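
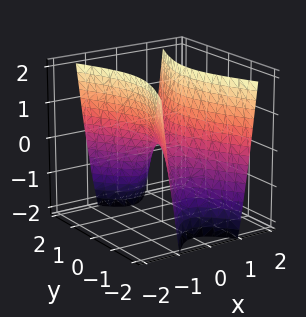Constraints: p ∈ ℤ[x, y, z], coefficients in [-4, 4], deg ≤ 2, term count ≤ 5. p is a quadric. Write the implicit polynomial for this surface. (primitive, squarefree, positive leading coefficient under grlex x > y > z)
3*x^2 - y^2 - z

(a) deg p = 2. A hyperbolic paraboloid; a quadric.
(b) Symmetries: it's symmetric under y → −y, forcing even powers of y; it's symmetric under x → −x, forcing even powers of x.
(c) Observable constraints: it crosses the z-axis at the gridline z = 0; it meets the y-axis at y = 0 (among the integer gridlines).
(d) Together with the visible shape, these determine p as stated.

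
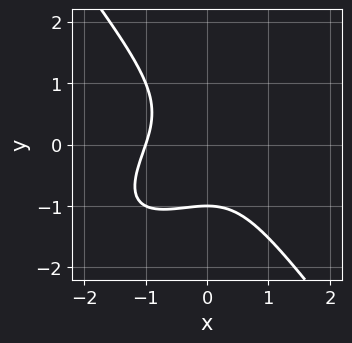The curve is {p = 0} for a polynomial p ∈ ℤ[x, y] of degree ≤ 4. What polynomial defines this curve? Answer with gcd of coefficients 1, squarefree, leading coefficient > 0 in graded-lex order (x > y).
Degree: no degree-2 curve has this shape, so deg p = 3.
From the axis intercepts and sections: it crosses the y-axis at the gridline y = -1; it meets the x-axis at x = -1 (among the integer gridlines).
Assembling these constraints gives the stated polynomial.

x^3 - x^2*y + y^3 + 1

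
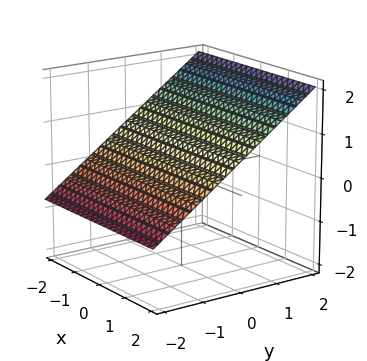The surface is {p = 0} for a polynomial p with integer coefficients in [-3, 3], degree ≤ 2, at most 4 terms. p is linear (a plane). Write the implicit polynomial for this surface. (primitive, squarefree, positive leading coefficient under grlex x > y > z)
2*y - 3*z + 2

First, degree: every cross-section is a straight line — this is a plane, so deg p = 1.
Next, against the integer gridlines: it misses every integer gridline on the x-axis; it crosses the y-axis at the gridline y = -1.
Finally, putting this together gives p.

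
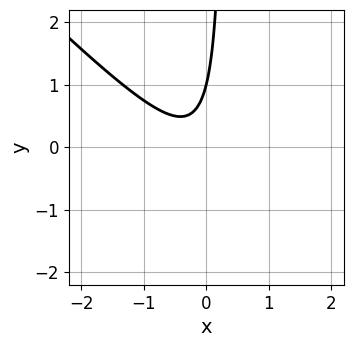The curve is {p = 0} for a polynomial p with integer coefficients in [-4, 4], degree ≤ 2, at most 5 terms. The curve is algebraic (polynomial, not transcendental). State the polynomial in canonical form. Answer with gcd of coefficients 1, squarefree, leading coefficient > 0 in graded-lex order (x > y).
deg p = 2. The shape is more complex than any degree-1 curve.
Reading off the gridlines: no x-intercept at any integer in the box; it meets the y-axis at y = 1 (among the integer gridlines).
Fitting integer coefficients to these (and the overall shape) gives p.

3*x^2 + 3*x*y + x - y + 1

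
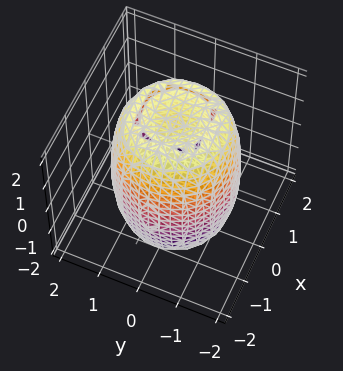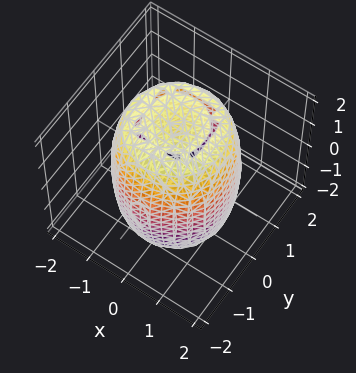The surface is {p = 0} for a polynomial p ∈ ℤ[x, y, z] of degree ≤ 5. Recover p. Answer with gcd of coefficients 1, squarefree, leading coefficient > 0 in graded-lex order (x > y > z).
2*x^4 + 4*x^2*y^2 + 2*y^4 - 3*x^2 - 3*y^2 + z^2 - 3

(a) deg p = 4. A generic line meets the surface in up to 4 points.
(b) Symmetry: the surface is invariant under rotation about z: p = q(x² + y², z).
(c) Observable constraints: a circular section at z = 2 has radius between 0 and 1.
(d) Solving for integer coefficients yields p as stated.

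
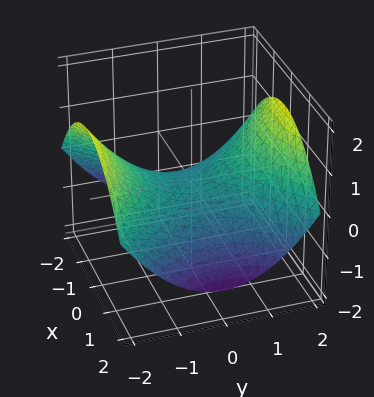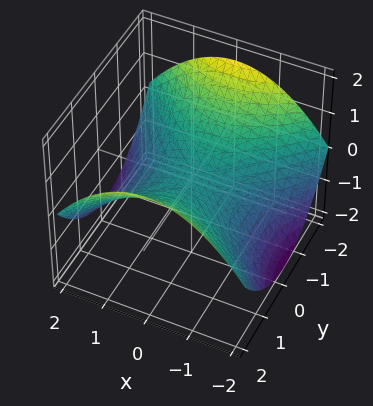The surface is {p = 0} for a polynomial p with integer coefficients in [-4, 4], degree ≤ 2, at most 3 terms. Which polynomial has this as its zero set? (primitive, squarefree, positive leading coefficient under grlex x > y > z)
x^2 - y^2 + 3*z

1. deg p = 2.
2. Symmetries: it's symmetric under y → −y, forcing even powers of y; it's symmetric under x → −x, forcing even powers of x.
3. From the visible intercepts: it crosses the x-axis at the gridline x = 0; it meets the y-axis at y = 0 (among the integer gridlines).
4. These observations pin down the coefficients.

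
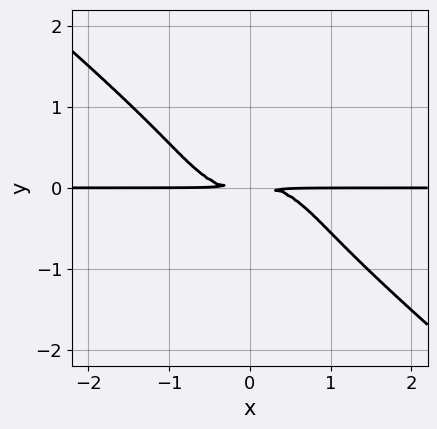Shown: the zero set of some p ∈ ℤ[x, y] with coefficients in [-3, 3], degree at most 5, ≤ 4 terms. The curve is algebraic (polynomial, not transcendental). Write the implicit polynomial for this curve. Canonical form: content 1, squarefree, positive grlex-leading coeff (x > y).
2*x^3*y + x^2*y^2 + 2*y^4 + 2*y^2

First, deg p = 4. No degree-3 curve has this shape.
Then, from the visible intercepts: every point of the x-axis in the box is on the curve.
Finally, these observations pin down the coefficients.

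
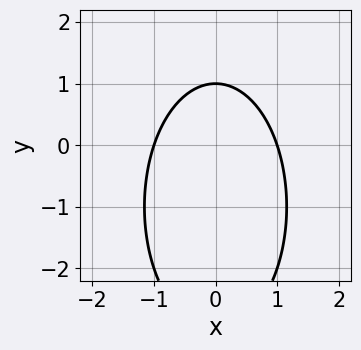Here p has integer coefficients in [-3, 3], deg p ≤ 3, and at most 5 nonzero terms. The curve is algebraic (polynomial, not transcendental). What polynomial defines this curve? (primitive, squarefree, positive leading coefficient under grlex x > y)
(a) Degree: the shape is more complex than any degree-1 curve, so deg p = 2.
(b) Symmetries: mirror symmetry x ↦ −x ⇒ only even powers of x.
(c) Against the integer gridlines: it crosses the y-axis at the gridline y = 1; the x-axis gridline crossings are at x ∈ {-1, 1}.
(d) Solving for integer coefficients yields p as stated.

3*x^2 + y^2 + 2*y - 3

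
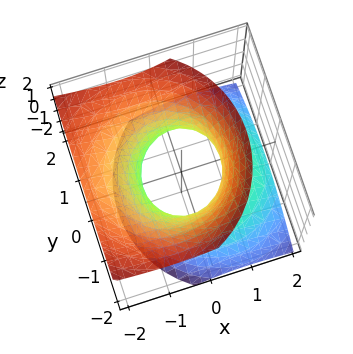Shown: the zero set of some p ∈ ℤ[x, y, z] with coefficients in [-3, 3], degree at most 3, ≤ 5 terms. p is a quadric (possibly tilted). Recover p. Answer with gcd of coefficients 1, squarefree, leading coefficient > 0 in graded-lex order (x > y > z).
1. deg p = 2.
2. Against the integer gridlines: among the integer gridlines, it crosses the y-axis at y ∈ {-1, 1}; no z-intercept at any integer in the box; among the integer gridlines, it crosses the x-axis at x ∈ {-1, 1}.
3. Fitting integer coefficients to these (and the overall shape) gives p.

x^2 + x*z + y^2 - z^2 - 1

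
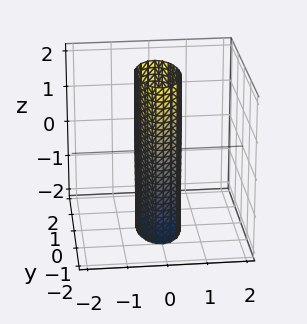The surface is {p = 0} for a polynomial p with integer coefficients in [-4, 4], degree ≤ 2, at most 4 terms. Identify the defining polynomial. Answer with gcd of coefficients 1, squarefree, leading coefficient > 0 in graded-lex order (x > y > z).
3*x^2 + y^2 - 1

First, degree: constant cross-section along one axis; a quadric, so deg p = 2.
Next, symmetries: mirror symmetry y ↦ −y ⇒ only even powers of y; it's symmetric under x → −x, forcing even powers of x; mirror symmetry z ↦ −z ⇒ only even powers of z.
Next, from the axis intercepts and sections: it misses every integer gridline on the z-axis; among the integer gridlines, it crosses the y-axis at y ∈ {-1, 1}.
Finally, fitting integer coefficients to these (and the overall shape) gives p.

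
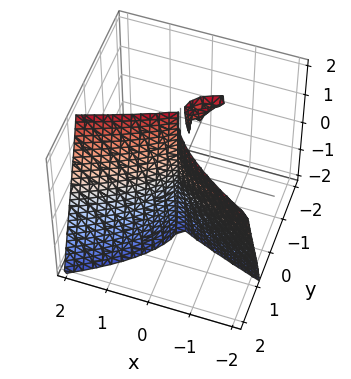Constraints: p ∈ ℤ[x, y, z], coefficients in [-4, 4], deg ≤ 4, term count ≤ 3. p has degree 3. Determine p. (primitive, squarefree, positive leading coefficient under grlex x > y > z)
1. There are 3 components. Treating them together as one polynomial.
2. Degree: the shape is more complex than any degree-2 surface, so deg p = 3.
3. Checking where it meets the axes: one y-axis crossing is at y = 0; every point of the z-axis in the box is on the surface; it meets the x-axis at x = 0 (among the integer gridlines).
4. These observations pin down the coefficients.

2*x*y*z + 3*y^3 - 2*x^2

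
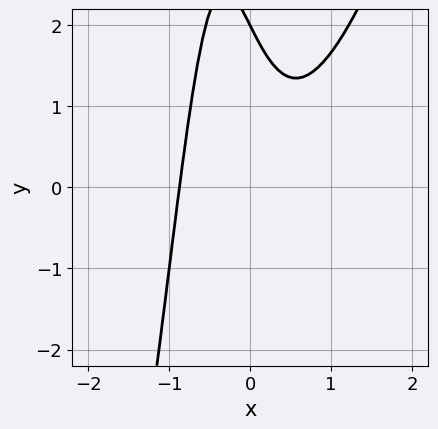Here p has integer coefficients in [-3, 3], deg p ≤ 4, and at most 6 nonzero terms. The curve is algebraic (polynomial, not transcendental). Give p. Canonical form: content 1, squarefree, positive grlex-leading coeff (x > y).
(a) deg p = 3.
(b) Checking where it meets the axes: it meets the y-axis at y = 2 (among the integer gridlines).
(c) These observations pin down the coefficients.

3*x^3 - x^2*y - x*y - y + 2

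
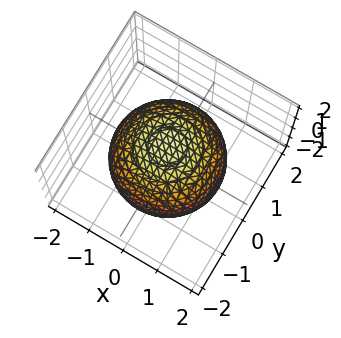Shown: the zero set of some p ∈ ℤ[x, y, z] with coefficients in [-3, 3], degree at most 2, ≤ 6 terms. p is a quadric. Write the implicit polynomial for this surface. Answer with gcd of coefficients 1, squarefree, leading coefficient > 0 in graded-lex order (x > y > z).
x^2 + y^2 + z^2 - 2

deg p = 2. Bounded and convex; a quadric.
Symmetries: the z ↦ −z reflection is a symmetry, so z appears only in even powers; every cross-section ⟂ z is a circle, so x, y appear only via x² + y².
Observable constraints: a circular section at z = 1 has radius exactly 1.
Assembling these constraints gives the stated polynomial.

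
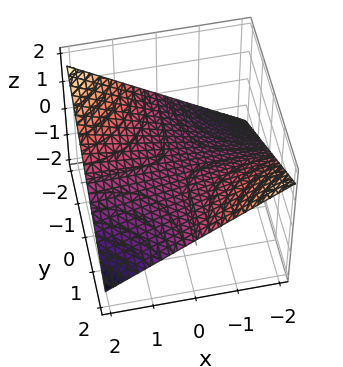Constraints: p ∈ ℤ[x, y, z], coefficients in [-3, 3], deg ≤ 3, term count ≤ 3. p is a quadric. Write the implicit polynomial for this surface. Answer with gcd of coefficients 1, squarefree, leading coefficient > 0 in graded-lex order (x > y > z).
x*y + 3*z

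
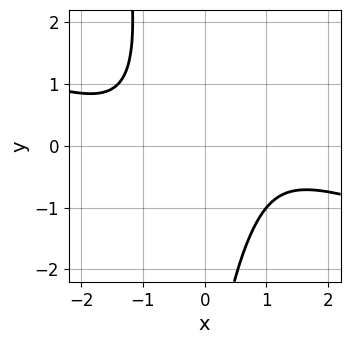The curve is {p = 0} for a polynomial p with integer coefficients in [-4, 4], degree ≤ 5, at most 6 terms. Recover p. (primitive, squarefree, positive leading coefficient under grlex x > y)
x^4 + 3*x^3*y - x*y^2 + 3

1. deg p = 4.
2. From the visible intercepts: no x-intercept at any integer in the box; no y-intercept at any integer in the box.
3. Matching integer coefficients to the picture gives p.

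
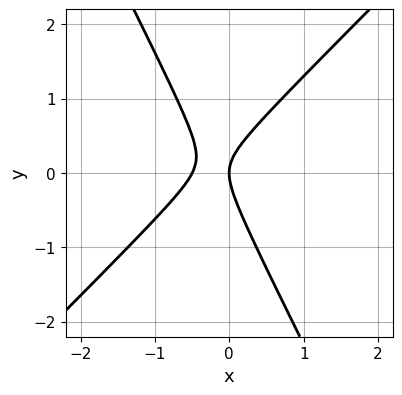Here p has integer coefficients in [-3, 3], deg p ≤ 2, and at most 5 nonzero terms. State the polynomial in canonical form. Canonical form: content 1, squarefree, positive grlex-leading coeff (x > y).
1. deg p = 2.
2. Observable constraints: it crosses the y-axis at the gridline y = 0; it crosses the x-axis at the gridline x = 0.
3. Assembling these constraints gives the stated polynomial.

2*x^2 - x*y - y^2 + x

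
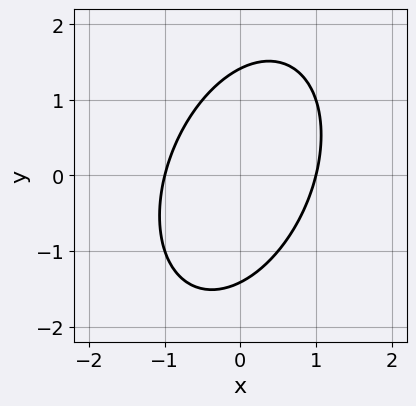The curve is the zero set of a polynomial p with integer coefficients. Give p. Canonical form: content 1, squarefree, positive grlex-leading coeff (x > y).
First, the degree is 2 — no degree-1 curve has this shape.
Next, reading off the gridlines: among the integer gridlines, it crosses the x-axis at x ∈ {-1, 1}.
Finally, solving for integer coefficients yields p as stated.

2*x^2 - x*y + y^2 - 2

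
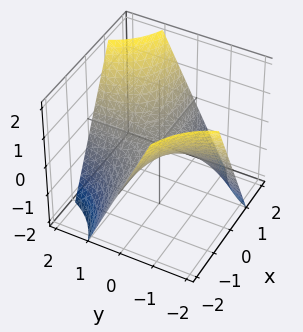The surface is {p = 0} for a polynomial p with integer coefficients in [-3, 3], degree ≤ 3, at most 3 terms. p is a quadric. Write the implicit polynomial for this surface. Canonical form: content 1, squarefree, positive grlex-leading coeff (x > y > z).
x*y - z

Degree: a hyperbolic paraboloid; a quadric, so deg p = 2.
Reading off the gridlines: it crosses the z-axis at the gridline z = 0; the visible x-axis segment lies entirely on the surface; every point of the y-axis in the box is on the surface.
Together with the visible shape, these determine p as stated.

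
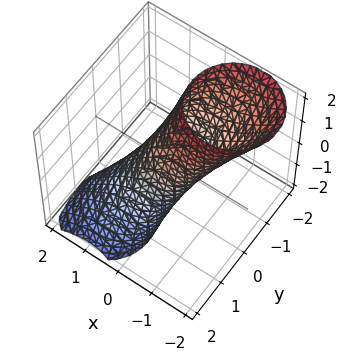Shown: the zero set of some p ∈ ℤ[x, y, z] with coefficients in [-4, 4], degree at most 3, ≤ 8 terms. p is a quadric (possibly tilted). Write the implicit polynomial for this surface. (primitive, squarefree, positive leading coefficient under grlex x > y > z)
3*x^2 + 3*x*z + 3*y^2 + 3*y*z + z^2 - 2

(a) Degree: a generic line meets the surface in up to 2 points, so deg p = 2.
(b) Matching integer coefficients to the picture gives p.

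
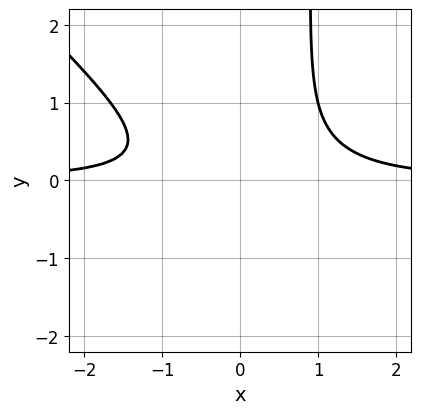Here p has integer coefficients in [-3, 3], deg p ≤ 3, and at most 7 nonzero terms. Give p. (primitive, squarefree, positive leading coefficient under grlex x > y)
deg p = 3.
Reading off the gridlines: the curve avoids every integer y-axis point in the box; the curve avoids every integer x-axis point in the box.
Putting this together gives p.

3*x^2*y + 3*x*y^2 - x*y - 3*y^2 - 2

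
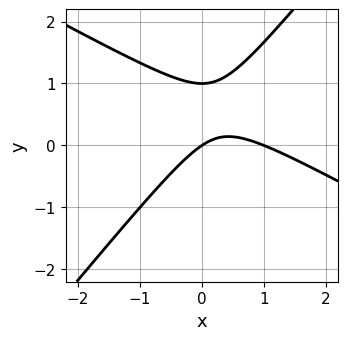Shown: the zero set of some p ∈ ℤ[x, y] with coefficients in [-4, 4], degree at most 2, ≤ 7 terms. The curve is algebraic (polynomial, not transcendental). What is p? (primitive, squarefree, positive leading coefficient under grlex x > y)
2*x^2 + 2*x*y - 3*y^2 - 2*x + 3*y

First, degree: no degree-1 curve has this shape, so deg p = 2.
Then, reading off the gridlines: the y-axis gridline crossings are at y ∈ {0, 1}; among the integer gridlines, it crosses the x-axis at x ∈ {0, 1}.
Finally, these observations pin down the coefficients.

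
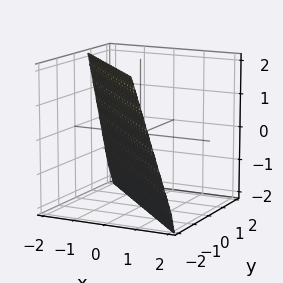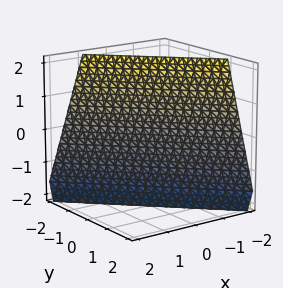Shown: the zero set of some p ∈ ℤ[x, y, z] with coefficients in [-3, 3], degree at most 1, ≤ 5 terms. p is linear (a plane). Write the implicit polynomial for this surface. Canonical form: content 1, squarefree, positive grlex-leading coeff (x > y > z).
3*x + 3*y + z + 2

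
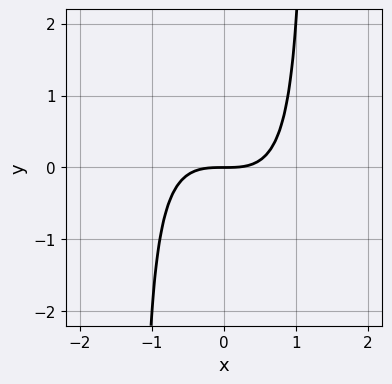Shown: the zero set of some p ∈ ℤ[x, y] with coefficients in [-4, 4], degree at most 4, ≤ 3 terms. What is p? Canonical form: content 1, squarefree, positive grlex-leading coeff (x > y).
1. deg p = 3.
2. From the visible intercepts: it crosses the x-axis at the gridline x = 0; one y-axis crossing is at y = 0.
3. Putting this together gives p.

2*x^3 + 2*x^2*y - 3*y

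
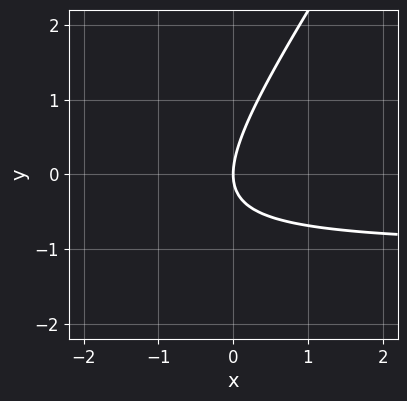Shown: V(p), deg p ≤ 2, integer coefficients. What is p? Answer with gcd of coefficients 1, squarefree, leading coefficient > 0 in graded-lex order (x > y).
3*x*y - 2*y^2 + 3*x

Degree: the shape is more complex than any degree-1 curve, so deg p = 2.
Reading off the gridlines: one x-axis crossing is at x = 0; it meets the y-axis at y = 0 (among the integer gridlines).
Putting this together gives p.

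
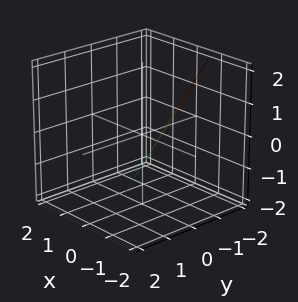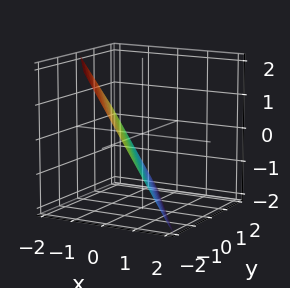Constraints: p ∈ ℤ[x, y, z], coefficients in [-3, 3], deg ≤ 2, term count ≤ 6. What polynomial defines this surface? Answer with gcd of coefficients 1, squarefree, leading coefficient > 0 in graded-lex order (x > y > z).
3*x + 2*y + 2*z + 2

First, degree: the surface is flat (a plane), so deg p = 1.
Then, from the visible intercepts: it crosses the y-axis at the gridline y = -1; it crosses the z-axis at the gridline z = -1.
Finally, the integer polynomial consistent with all of this is the stated p.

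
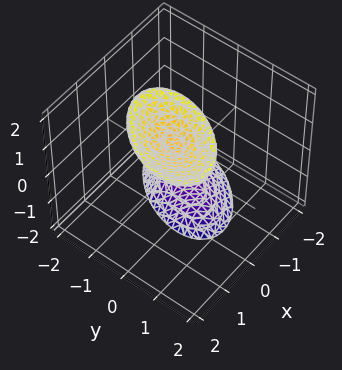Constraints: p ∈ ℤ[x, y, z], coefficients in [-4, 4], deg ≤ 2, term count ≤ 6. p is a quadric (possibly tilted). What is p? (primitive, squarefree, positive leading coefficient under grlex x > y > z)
3*x^2 - 2*x*y - 2*x*z + 2*y^2 - z^2 + 3

(a) There are 2 components. They look like related sheets of one shape, so recover p as a whole.
(b) Degree: no degree-1 surface has this shape, so deg p = 2.
(c) Observable constraints: no y-intercept at any integer in the box; no x-intercept at any integer in the box.
(d) Matching integer coefficients to the picture gives p.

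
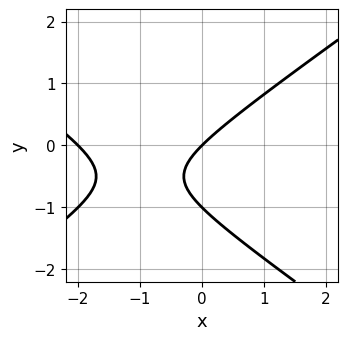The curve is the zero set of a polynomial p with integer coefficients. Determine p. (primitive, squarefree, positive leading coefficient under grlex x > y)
First, the degree is 2 — no degree-1 curve has this shape.
Then, observable constraints: the x-axis gridline crossings are at x ∈ {-2, 0}; the y-axis gridline crossings are at y ∈ {-1, 0}.
Finally, these observations pin down the coefficients.

x^2 - 2*y^2 + 2*x - 2*y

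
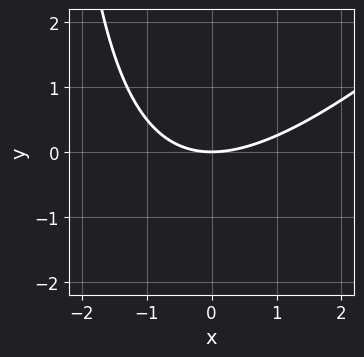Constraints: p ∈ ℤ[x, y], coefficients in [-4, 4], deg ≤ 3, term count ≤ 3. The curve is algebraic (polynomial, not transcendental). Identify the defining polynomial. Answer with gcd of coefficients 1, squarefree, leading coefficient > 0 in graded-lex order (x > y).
Degree: the shape is more complex than any degree-1 curve, so deg p = 2.
Against the integer gridlines: it meets the y-axis at y = 0 (among the integer gridlines); one x-axis crossing is at x = 0.
Matching integer coefficients to the picture gives p.

x^2 - x*y - 3*y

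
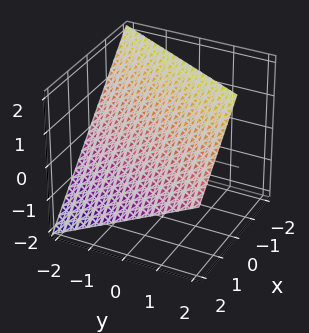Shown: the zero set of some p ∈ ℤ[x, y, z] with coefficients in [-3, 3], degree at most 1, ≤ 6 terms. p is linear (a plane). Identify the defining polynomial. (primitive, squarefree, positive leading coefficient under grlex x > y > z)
2*x - y + 2*z - 2

1. Degree: every cross-section is a straight line — this is a plane, so deg p = 1.
2. Observable constraints: it crosses the y-axis at the gridline y = -2; it meets the x-axis at x = 1 (among the integer gridlines); it crosses the z-axis at the gridline z = 1.
3. Together with the visible shape, these determine p as stated.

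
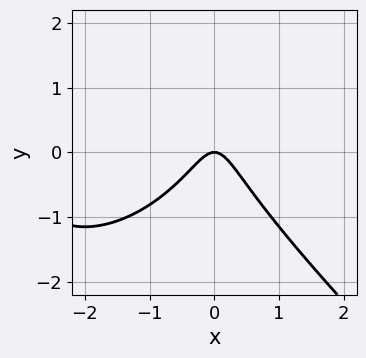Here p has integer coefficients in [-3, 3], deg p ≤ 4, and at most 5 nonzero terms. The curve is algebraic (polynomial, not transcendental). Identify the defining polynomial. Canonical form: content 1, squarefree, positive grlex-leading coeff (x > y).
1. deg p = 3. A generic line meets the curve in up to 3 points.
2. Reading off the gridlines: it meets the y-axis at y = 0 (among the integer gridlines); it crosses the x-axis at the gridline x = 0.
3. Assembling these constraints gives the stated polynomial.

x^3 + y^3 + 3*x^2 - y^2 + y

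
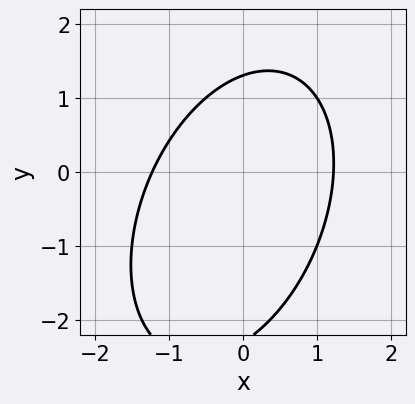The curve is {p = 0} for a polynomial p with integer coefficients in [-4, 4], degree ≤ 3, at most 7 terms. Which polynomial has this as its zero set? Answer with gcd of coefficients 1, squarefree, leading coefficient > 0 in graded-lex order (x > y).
2*x^2 - x*y + y^2 + y - 3

(a) deg p = 2. The shape is more complex than any degree-1 curve.
(b) Solving for integer coefficients yields p as stated.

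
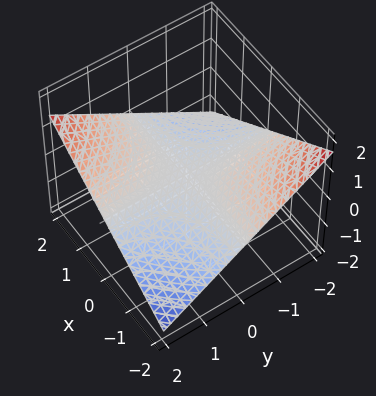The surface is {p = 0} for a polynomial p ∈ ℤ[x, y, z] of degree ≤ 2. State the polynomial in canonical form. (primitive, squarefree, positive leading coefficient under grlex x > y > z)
(a) Degree: a saddle surface; a quadric, so deg p = 2.
(b) Observable constraints: the visible y-axis segment lies entirely on the surface; it crosses the z-axis at the gridline z = 0.
(c) The integer polynomial consistent with all of this is the stated p.

x*y - 3*z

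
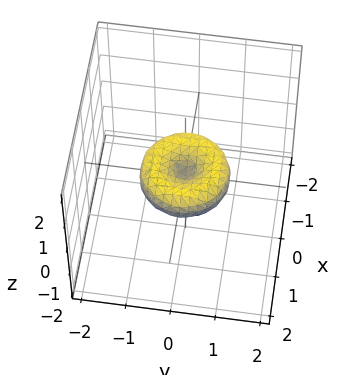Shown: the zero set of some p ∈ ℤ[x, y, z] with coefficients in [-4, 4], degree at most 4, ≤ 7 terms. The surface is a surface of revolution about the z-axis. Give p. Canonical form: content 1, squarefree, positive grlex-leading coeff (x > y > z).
2*x^4 + 4*x^2*y^2 + 2*y^4 - 2*x^2 - 2*y^2 + 3*z^2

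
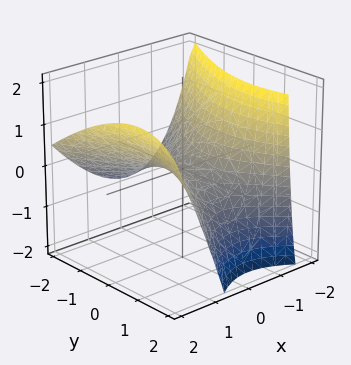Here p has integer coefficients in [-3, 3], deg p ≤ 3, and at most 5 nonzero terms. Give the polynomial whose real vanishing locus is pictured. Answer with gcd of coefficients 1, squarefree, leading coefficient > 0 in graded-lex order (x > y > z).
2*x^2 - x*z - y^2 + y*z - 3*z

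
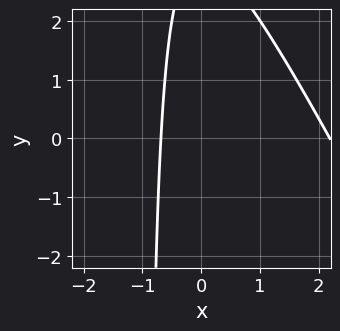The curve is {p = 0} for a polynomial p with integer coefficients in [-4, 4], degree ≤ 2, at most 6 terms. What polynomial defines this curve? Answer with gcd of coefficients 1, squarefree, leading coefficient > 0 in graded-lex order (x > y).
2*x^2 + x*y - 3*x + y - 3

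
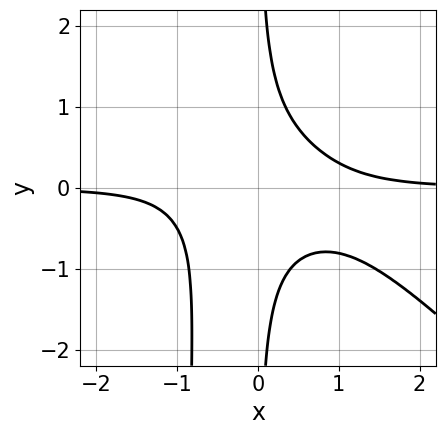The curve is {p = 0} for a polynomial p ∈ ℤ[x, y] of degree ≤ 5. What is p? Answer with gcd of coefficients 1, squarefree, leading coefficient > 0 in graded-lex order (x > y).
deg p = 4. A generic line meets the curve in up to 4 points.
Checking where it meets the axes: it misses every integer gridline on the y-axis; the curve avoids every integer x-axis point in the box.
Assembling these constraints gives the stated polynomial.

2*x^3*y + 2*x^2*y^2 + 2*x*y^2 - 1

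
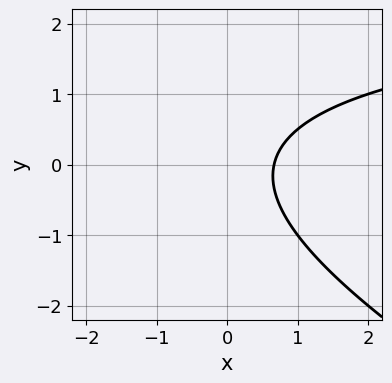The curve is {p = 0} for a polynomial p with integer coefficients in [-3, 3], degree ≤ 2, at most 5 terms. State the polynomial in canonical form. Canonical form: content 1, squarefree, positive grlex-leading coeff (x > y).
x*y + 2*y^2 - 3*x + 2

First, the degree is 2 — a generic line meets the curve in up to 2 points.
Then, reading off the gridlines: it misses every integer gridline on the y-axis.
Finally, assembling these constraints gives the stated polynomial.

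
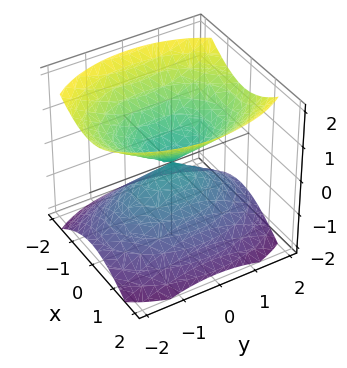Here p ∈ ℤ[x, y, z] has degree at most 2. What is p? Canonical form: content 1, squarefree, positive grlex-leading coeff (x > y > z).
2*x^2 + y^2 - 2*z^2

First, I count 2 distinct pieces.
Then, degree: a double cone through the origin; a quadric, so deg p = 2.
Next, symmetries: it's symmetric under x → −x, forcing even powers of x; mirror symmetry y ↦ −y ⇒ only even powers of y; the z ↦ −z reflection is a symmetry, so z appears only in even powers.
Then, observable constraints: it crosses the z-axis at the gridline z = 0; it crosses the y-axis at the gridline y = 0.
Finally, these observations pin down the coefficients.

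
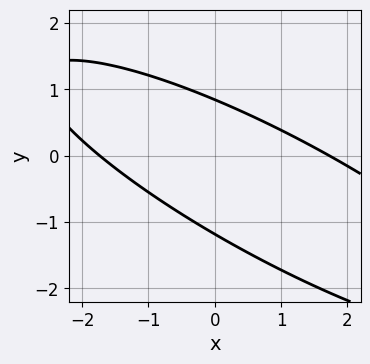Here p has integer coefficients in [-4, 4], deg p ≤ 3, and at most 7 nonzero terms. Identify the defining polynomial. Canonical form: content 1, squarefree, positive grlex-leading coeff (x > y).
x^2 + 3*x*y + 3*y^2 + y - 3

1. deg p = 2. No degree-1 curve has this shape.
2. Solving for integer coefficients yields p as stated.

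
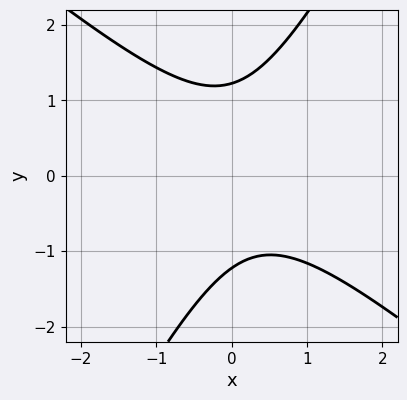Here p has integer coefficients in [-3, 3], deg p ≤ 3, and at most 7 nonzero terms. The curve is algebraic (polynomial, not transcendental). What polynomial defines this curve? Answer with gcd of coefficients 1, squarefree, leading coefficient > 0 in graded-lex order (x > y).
3*x^2 + 2*x*y - 2*y^2 - x + 3

Degree: the shape is more complex than any degree-1 curve, so deg p = 2.
Observable constraints: the curve avoids every integer x-axis point in the box.
Matching integer coefficients to the picture gives p.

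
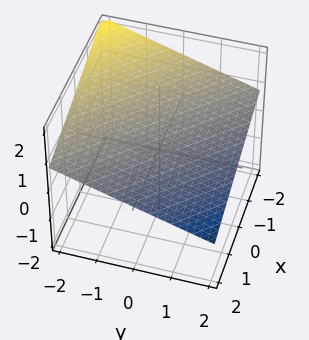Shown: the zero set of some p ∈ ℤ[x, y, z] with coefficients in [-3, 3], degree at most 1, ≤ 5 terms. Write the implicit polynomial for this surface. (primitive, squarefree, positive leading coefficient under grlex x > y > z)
1. The degree is 1 — every cross-section is a straight line — this is a plane.
2. Reading off the gridlines: it meets the x-axis at x = 2 (among the integer gridlines); it crosses the y-axis at the gridline y = 2.
3. The integer polynomial consistent with all of this is the stated p.

x + y + 3*z - 2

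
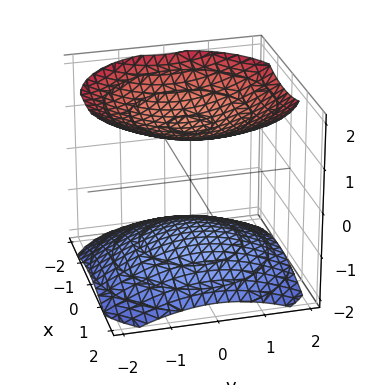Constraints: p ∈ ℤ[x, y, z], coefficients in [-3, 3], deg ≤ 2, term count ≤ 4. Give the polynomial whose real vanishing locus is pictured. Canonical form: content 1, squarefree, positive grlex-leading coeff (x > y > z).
1. The picture has 2 separate pieces. Treating them together as one polynomial.
2. deg p = 2. Two sheets facing apart; a quadric.
3. Symmetries: mirror symmetry z ↦ −z ⇒ only even powers of z; rotational symmetry about the z-axis ⇒ p depends on x, y only through x² + y².
4. Against the integer gridlines: no y-intercept at any integer in the box; no x-intercept at any integer in the box.
5. Solving for integer coefficients yields p as stated.

x^2 + y^2 - 2*z^2 + 3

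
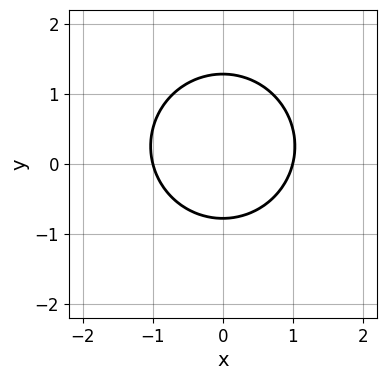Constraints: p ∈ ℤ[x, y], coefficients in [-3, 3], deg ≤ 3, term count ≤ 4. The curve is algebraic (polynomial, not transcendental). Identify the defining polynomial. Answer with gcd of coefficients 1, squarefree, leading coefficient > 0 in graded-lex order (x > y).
Degree: the shape is more complex than any degree-1 curve, so deg p = 2.
Symmetries: mirror symmetry x ↦ −x ⇒ only even powers of x.
Against the integer gridlines: among the integer gridlines, it crosses the x-axis at x ∈ {-1, 1}.
Putting this together gives p.

2*x^2 + 2*y^2 - y - 2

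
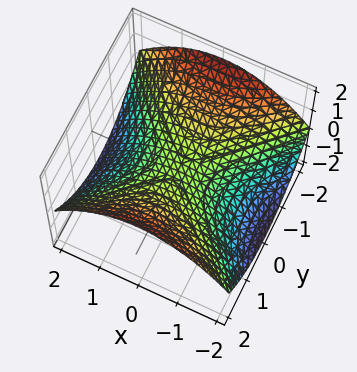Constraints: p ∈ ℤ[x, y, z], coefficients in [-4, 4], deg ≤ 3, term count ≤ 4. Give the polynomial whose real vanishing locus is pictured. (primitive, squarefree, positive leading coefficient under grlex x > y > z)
1. The degree is 2 — a hyperbolic paraboloid; a quadric.
2. Symmetries: it's symmetric under x → −x, forcing even powers of x; the y ↦ −y reflection is a symmetry, so y appears only in even powers.
3. From the visible intercepts: it meets the x-axis at x = 0 (among the integer gridlines); one z-axis crossing is at z = 0; it meets the y-axis at y = 0 (among the integer gridlines).
4. Matching integer coefficients to the picture gives p.

x^2 - y^2 + 3*z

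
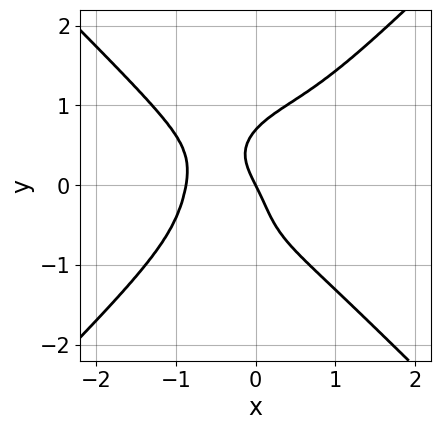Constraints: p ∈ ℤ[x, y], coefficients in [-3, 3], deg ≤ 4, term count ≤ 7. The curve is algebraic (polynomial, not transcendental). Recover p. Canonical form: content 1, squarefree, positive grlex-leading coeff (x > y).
First, deg p = 4. No degree-3 curve has this shape.
Next, from the axis intercepts and sections: it meets the x-axis at x = 0 (among the integer gridlines); one y-axis crossing is at y = 0.
Finally, together with the visible shape, these determine p as stated.

3*x^4 - 3*y^4 + 3*x*y^2 + 2*x + y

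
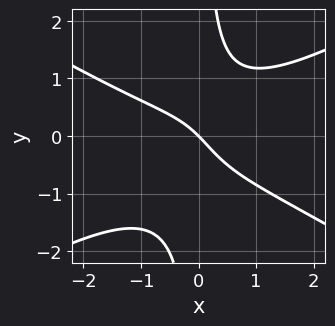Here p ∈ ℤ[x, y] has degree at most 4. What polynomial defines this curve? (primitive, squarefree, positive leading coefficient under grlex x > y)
1. Degree: no degree-2 curve has this shape, so deg p = 3.
2. Reading off the gridlines: it meets the y-axis at y = 0 (among the integer gridlines); one x-axis crossing is at x = 0.
3. Fitting integer coefficients to these (and the overall shape) gives p.

x^3 - 3*x*y^2 - x*y + 2*x + 2*y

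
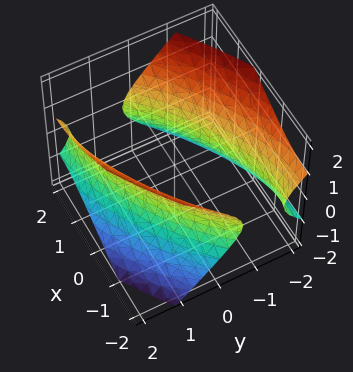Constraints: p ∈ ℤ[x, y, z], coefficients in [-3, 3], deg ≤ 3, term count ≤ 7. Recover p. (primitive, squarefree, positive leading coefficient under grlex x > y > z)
x^2 - 2*x*y + 2*y^2 - 2*z^2 - 3

(a) The picture has 2 separate pieces. Treating them together as one polynomial.
(b) Degree: no degree-1 surface has this shape, so deg p = 2.
(c) Against the integer gridlines: no z-intercept at any integer in the box.
(d) Fitting integer coefficients to these (and the overall shape) gives p.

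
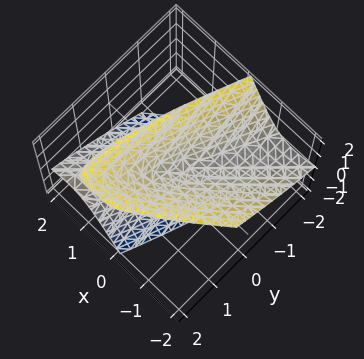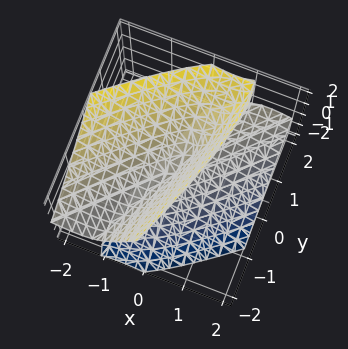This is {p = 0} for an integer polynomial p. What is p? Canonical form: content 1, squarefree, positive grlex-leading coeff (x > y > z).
2*x^2 - 3*x*y + 2*x*z + y^2 - z^2

First, the picture has 2 separate pieces. They look like related sheets of one shape, so recover p as a whole.
Then, the degree is 2 — no degree-1 surface has this shape.
Next, checking where it meets the axes: it crosses the z-axis at the gridline z = 0; one x-axis crossing is at x = 0.
Finally, together with the visible shape, these determine p as stated.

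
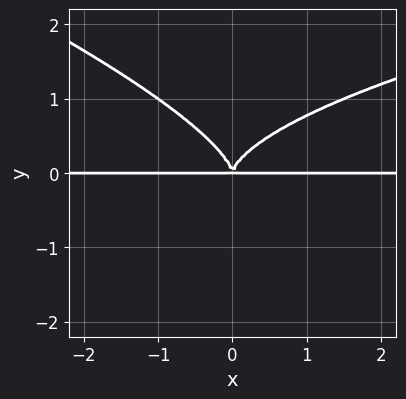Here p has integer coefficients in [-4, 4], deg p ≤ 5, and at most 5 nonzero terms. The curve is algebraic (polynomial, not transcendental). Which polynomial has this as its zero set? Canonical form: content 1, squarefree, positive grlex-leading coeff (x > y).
x*y^3 + 3*y^4 - 2*x^2*y

deg p = 4. The shape is more complex than any degree-3 curve.
Checking where it meets the axes: every point of the x-axis in the box is on the curve.
Fitting integer coefficients to these (and the overall shape) gives p.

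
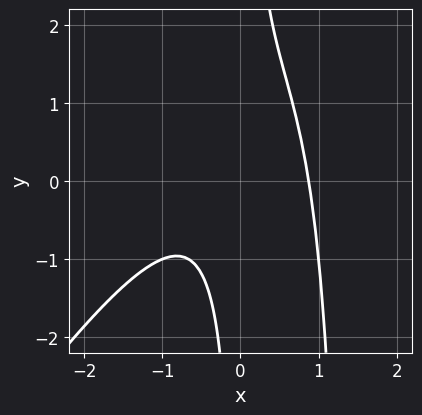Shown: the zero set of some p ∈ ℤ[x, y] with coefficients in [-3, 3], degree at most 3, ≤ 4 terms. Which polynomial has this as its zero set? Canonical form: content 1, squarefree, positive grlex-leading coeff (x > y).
3*x^3 - 2*x^2*y + 3*x*y - 2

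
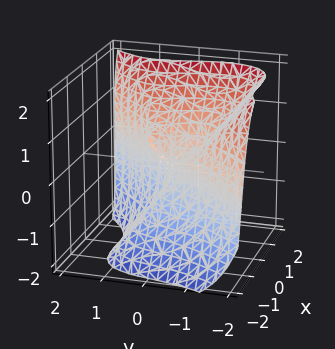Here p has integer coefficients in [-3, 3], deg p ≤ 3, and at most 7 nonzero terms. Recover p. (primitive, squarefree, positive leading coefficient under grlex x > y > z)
deg p = 3. A generic line meets the surface in up to 3 points.
Against the integer gridlines: it crosses the z-axis at the gridline z = 0; it crosses the y-axis at the gridline y = 0.
The integer polynomial consistent with all of this is the stated p.

3*x^3 - x^2*z - 2*y^3 - z^3 + 2*y*z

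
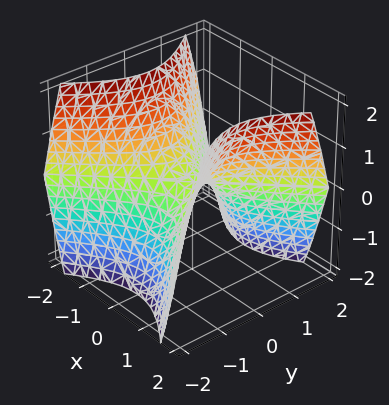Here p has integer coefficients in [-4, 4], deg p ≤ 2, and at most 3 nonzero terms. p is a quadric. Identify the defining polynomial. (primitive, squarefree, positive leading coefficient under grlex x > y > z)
x^2 - y^2 - z

(a) The degree is 2 — a hyperbolic paraboloid; a quadric.
(b) Symmetries: mirror symmetry y ↦ −y ⇒ only even powers of y; mirror symmetry x ↦ −x ⇒ only even powers of x.
(c) From the visible intercepts: one x-axis crossing is at x = 0; one y-axis crossing is at y = 0; it meets the z-axis at z = 0 (among the integer gridlines).
(d) Putting this together gives p.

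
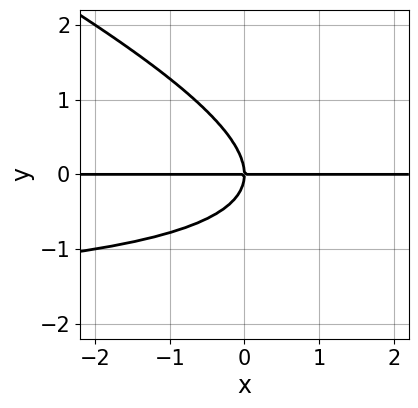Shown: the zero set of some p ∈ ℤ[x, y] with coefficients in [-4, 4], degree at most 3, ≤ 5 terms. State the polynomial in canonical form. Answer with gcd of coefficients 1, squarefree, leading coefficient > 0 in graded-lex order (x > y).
First, deg p = 3. A generic line meets the curve in up to 3 points.
Next, from the visible intercepts: every point of the x-axis in the box is on the curve; it meets the y-axis at y = 0 (among the integer gridlines).
Finally, together with the visible shape, these determine p as stated.

x*y^2 + 2*y^3 + 2*x*y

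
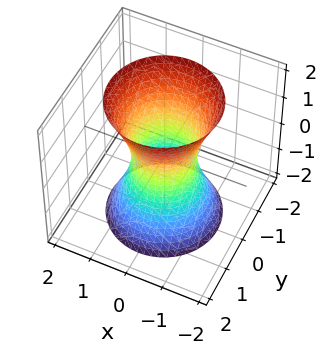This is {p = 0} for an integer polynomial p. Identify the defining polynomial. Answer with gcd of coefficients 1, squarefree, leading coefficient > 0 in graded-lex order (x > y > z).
3*x^2 + 3*y^2 - z^2 - 2

First, the degree is 2 — one connected sheet with a waist; a quadric.
Then, symmetries: mirror symmetry z ↦ −z ⇒ only even powers of z; rotational symmetry about the z-axis ⇒ p depends on x, y only through x² + y².
Next, against the integer gridlines: a circular section at z = -2 has radius between 1 and 2; it misses every integer gridline on the z-axis.
Finally, together with the visible shape, these determine p as stated.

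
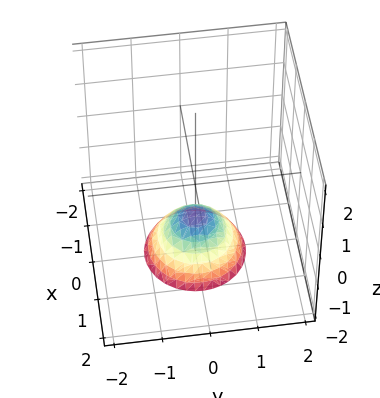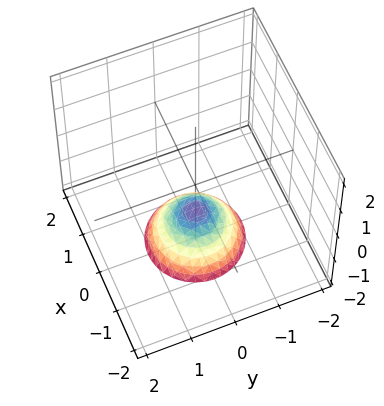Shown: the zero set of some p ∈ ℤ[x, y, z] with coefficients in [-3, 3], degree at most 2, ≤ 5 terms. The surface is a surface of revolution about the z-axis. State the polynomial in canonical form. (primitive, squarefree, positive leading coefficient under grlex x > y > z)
The degree is 2 — no degree-1 surface has this shape.
Symmetries: the surface is invariant under rotation about z: p = q(x² + y², z).
Checking where it meets the axes: no y-intercept at any integer in the box; it crosses the z-axis at the gridline z = -1; it misses every integer gridline on the x-axis.
Fitting integer coefficients to these (and the overall shape) gives p.

x^2 + y^2 + z + 1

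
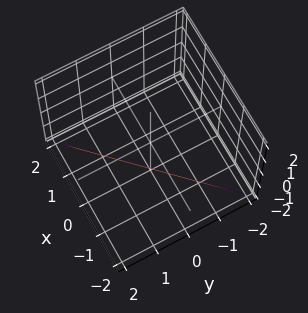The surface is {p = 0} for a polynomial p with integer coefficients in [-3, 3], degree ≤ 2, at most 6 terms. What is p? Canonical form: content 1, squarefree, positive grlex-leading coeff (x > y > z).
2*x - 2*y + z + 2

1. deg p = 1.
2. Observable constraints: it meets the z-axis at z = -2 (among the integer gridlines); it crosses the x-axis at the gridline x = -1; one y-axis crossing is at y = 1.
3. Fitting integer coefficients to these (and the overall shape) gives p.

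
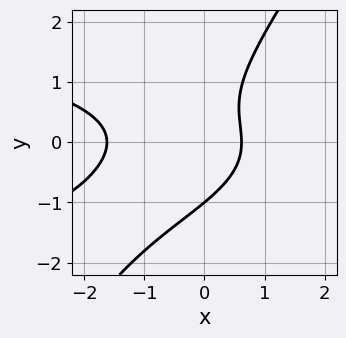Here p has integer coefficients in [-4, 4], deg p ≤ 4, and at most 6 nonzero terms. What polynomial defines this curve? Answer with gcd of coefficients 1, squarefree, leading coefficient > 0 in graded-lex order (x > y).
3*x*y^2 - 2*y^3 + 2*x^2 + 2*x - 2

(a) deg p = 3.
(b) From the axis intercepts and sections: it crosses the y-axis at the gridline y = -1.
(c) Putting this together gives p.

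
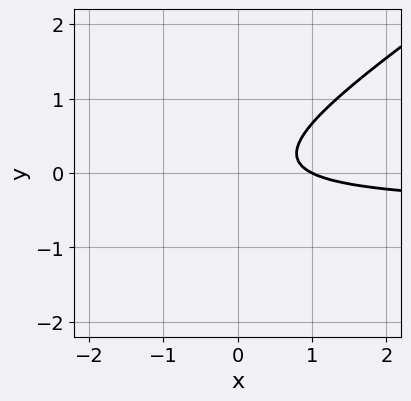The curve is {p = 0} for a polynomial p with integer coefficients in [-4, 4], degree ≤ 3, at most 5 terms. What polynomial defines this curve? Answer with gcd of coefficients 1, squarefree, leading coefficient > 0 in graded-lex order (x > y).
2*x*y - 3*y^2 + x - 1

First, deg p = 2.
Then, reading off the gridlines: it crosses the x-axis at the gridline x = 1; the curve avoids every integer y-axis point in the box.
Finally, putting this together gives p.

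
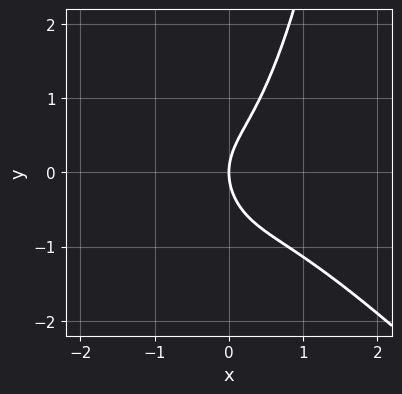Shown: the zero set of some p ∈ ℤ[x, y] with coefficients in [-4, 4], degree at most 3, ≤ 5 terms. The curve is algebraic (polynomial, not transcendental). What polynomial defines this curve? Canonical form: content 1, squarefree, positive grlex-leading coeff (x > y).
First, degree: no degree-2 curve has this shape, so deg p = 3.
Next, from the axis intercepts and sections: it crosses the y-axis at the gridline y = 0; one x-axis crossing is at x = 0.
Finally, together with the visible shape, these determine p as stated.

3*x^3 + 3*x^2*y - 2*y^2 + 3*x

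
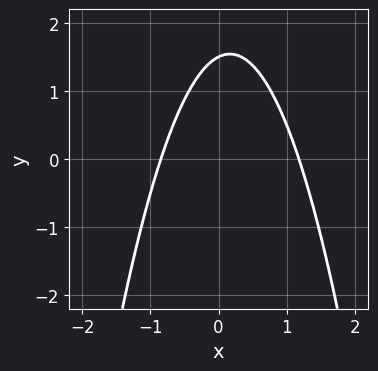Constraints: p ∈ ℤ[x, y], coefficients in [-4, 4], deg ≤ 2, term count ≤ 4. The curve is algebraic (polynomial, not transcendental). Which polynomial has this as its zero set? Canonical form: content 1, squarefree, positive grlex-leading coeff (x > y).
First, degree: no degree-1 curve has this shape, so deg p = 2.
Finally, matching integer coefficients to the picture gives p.

3*x^2 - x + 2*y - 3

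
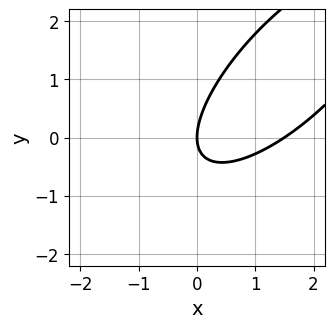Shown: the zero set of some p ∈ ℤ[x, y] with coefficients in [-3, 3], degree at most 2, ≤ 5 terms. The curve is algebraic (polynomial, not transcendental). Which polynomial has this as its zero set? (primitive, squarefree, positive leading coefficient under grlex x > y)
1. deg p = 2.
2. Against the integer gridlines: it crosses the y-axis at the gridline y = 0; one x-axis crossing is at x = 0.
3. Assembling these constraints gives the stated polynomial.

2*x^2 - 3*x*y + 2*y^2 - 3*x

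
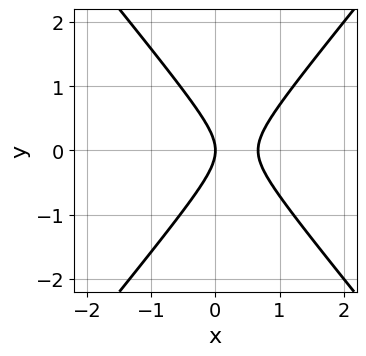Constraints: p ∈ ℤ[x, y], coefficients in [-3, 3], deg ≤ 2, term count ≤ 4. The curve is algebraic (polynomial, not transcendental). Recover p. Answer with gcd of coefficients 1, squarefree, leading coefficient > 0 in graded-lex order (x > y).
3*x^2 - 2*y^2 - 2*x

First, deg p = 2. A generic line meets the curve in up to 2 points.
Then, symmetries: mirror symmetry y ↦ −y ⇒ only even powers of y.
Then, observable constraints: it meets the y-axis at y = 0 (among the integer gridlines); one x-axis crossing is at x = 0.
Finally, fitting integer coefficients to these (and the overall shape) gives p.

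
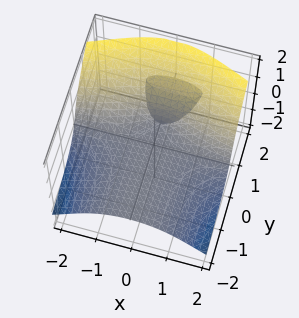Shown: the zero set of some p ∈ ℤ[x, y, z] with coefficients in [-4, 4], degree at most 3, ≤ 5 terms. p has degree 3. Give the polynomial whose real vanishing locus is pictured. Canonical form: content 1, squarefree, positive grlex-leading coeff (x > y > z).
1. I count 2 distinct pieces. They look like related sheets of one shape, so recover p as a whole.
2. The degree is 3 — the shape is more complex than any degree-2 surface.
3. Against the integer gridlines: the visible x-axis segment lies entirely on the surface; every point of the y-axis in the box is on the surface; it crosses the z-axis at the gridline z = 0.
4. These observations pin down the coefficients.

x^2*y + y*z^2 - 2*z^3 + 3*y*z - 2*z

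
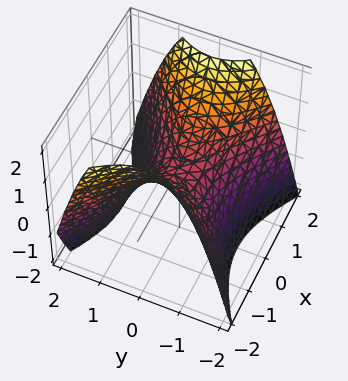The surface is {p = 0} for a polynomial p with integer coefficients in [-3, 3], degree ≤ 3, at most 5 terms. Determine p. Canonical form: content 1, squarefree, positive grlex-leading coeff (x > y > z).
2*x^2 - 3*y^2 - 3*z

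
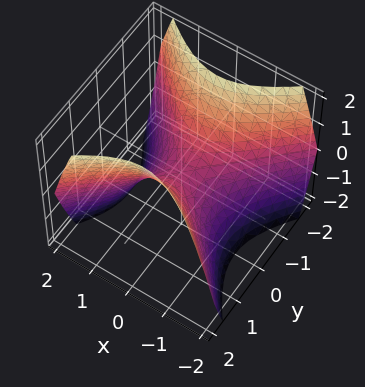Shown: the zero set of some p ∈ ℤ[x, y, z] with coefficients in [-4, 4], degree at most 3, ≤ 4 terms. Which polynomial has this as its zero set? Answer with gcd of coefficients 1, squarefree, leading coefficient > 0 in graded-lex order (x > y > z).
First, degree: a hyperbolic paraboloid; a quadric, so deg p = 2.
Next, symmetries: mirror symmetry y ↦ −y ⇒ only even powers of y; it's symmetric under x → −x, forcing even powers of x.
Then, from the visible intercepts: it crosses the x-axis at the gridline x = 0; it crosses the z-axis at the gridline z = 0; it meets the y-axis at y = 0 (among the integer gridlines).
Finally, fitting integer coefficients to these (and the overall shape) gives p.

x^2 - y^2 + z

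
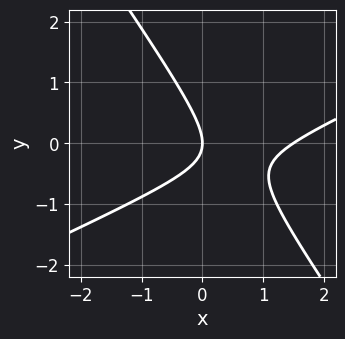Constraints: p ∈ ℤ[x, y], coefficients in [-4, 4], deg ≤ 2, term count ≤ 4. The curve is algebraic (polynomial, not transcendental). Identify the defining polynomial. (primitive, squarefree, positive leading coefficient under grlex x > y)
2*x^2 - 3*x*y - 3*y^2 - 3*x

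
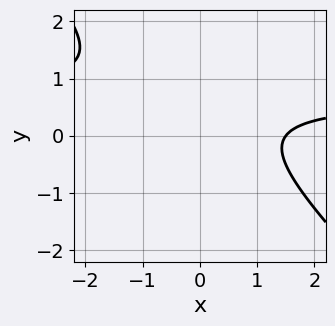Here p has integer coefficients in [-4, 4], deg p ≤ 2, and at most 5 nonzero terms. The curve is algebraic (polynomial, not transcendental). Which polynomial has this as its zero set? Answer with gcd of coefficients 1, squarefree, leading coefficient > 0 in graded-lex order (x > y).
(a) The degree is 2 — a generic line meets the curve in up to 2 points.
(b) From the visible intercepts: the curve avoids every integer y-axis point in the box.
(c) Fitting integer coefficients to these (and the overall shape) gives p.

3*x*y + 3*y^2 - 2*x - 3*y + 3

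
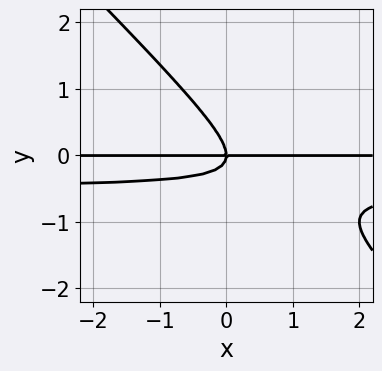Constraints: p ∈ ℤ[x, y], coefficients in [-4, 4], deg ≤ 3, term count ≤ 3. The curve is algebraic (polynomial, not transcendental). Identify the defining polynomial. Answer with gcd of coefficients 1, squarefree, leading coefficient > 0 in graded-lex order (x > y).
First, the degree is 3 — the shape is more complex than any degree-2 curve.
Next, from the axis intercepts and sections: it meets the y-axis at y = 0 (among the integer gridlines); every point of the x-axis in the box is on the curve.
Finally, solving for integer coefficients yields p as stated.

2*x*y^2 + 2*y^3 + x*y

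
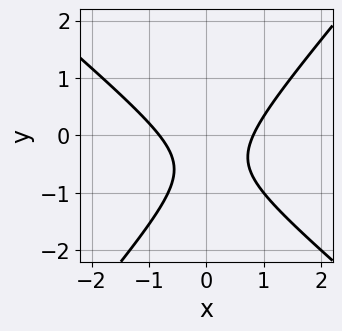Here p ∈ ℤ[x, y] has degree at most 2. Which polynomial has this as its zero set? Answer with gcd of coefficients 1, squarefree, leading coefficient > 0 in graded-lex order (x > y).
The degree is 2 — a generic line meets the curve in up to 2 points.
From the axis intercepts and sections: no y-intercept at any integer in the box.
Solving for integer coefficients yields p as stated.

3*x^2 + x*y - 3*y^2 - 3*y - 2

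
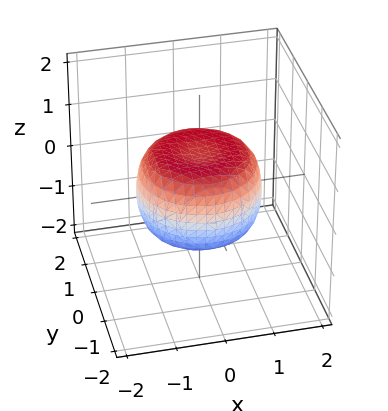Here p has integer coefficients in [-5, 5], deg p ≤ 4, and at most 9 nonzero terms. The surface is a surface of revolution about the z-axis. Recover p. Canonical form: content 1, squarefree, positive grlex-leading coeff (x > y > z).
2*x^4 + 4*x^2*y^2 + 2*y^4 - 2*x^2 - 2*y^2 + 3*z^2 - 2

1. Degree: a generic line meets the surface in up to 4 points, so deg p = 4.
2. Symmetries: the surface is invariant under rotation about z: p = q(x² + y², z).
3. Against the integer gridlines: a circular section at z = 0 has radius between 1 and 2.
4. Matching integer coefficients to the picture gives p.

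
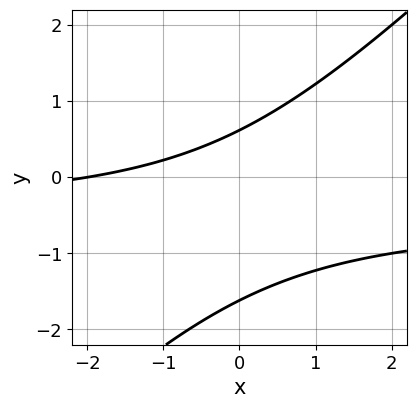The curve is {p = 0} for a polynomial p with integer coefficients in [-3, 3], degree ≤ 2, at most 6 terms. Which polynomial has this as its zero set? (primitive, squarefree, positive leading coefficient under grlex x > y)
2*x*y - 2*y^2 + x - 2*y + 2

1. The degree is 2 — no degree-1 curve has this shape.
2. From the axis intercepts and sections: one x-axis crossing is at x = -2.
3. The integer polynomial consistent with all of this is the stated p.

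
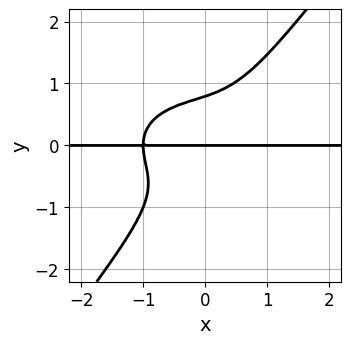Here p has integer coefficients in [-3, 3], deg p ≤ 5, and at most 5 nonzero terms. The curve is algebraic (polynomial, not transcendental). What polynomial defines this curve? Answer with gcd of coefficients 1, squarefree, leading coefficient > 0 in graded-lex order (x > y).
x^3*y + 2*x*y^3 - 2*y^4 + y

1. The degree is 4 — no degree-3 curve has this shape.
2. Against the integer gridlines: every point of the x-axis in the box is on the curve; it meets the y-axis at y = 0 (among the integer gridlines).
3. Fitting integer coefficients to these (and the overall shape) gives p.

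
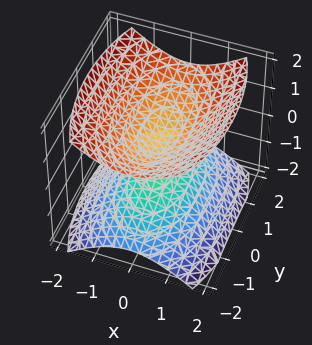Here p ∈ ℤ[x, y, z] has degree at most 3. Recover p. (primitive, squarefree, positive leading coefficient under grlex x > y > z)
I count 2 distinct pieces. Treating them together as one polynomial.
deg p = 2. Two sheets facing apart; a quadric.
Symmetries: the x ↦ −x reflection is a symmetry, so x appears only in even powers; it's symmetric under z → −z, forcing even powers of z; the y ↦ −y reflection is a symmetry, so y appears only in even powers.
Checking where it meets the axes: the surface avoids every integer x-axis point in the box; it misses every integer gridline on the y-axis.
These observations pin down the coefficients.

3*x^2 + y^2 - 3*z^2 + 1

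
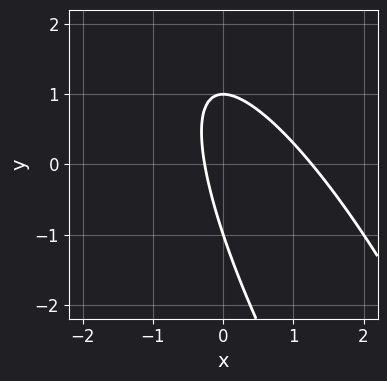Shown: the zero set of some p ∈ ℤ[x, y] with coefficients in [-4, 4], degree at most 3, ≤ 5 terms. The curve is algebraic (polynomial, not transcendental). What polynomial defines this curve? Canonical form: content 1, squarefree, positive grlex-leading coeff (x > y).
First, the degree is 2 — no degree-1 curve has this shape.
Next, against the integer gridlines: among the integer gridlines, it crosses the y-axis at y ∈ {-1, 1}.
Finally, fitting integer coefficients to these (and the overall shape) gives p.

3*x^2 + 3*x*y + y^2 - 3*x - 1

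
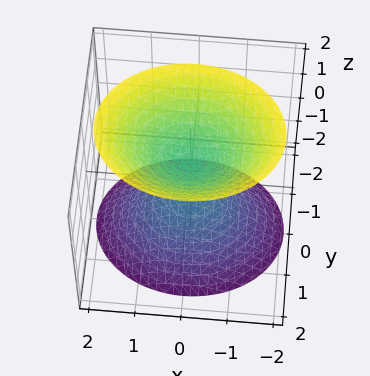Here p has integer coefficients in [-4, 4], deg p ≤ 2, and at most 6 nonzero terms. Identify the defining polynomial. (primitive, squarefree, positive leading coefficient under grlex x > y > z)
2*x^2 + 3*y^2 - 2*z^2 + 1

1. There are 2 components. They look like related sheets of one shape, so recover p as a whole.
2. deg p = 2. Two sheets facing apart; a quadric.
3. Symmetries: it's symmetric under z → −z, forcing even powers of z; the y ↦ −y reflection is a symmetry, so y appears only in even powers; it's symmetric under x → −x, forcing even powers of x.
4. Checking where it meets the axes: it misses every integer gridline on the x-axis; the surface avoids every integer y-axis point in the box.
5. Putting this together gives p.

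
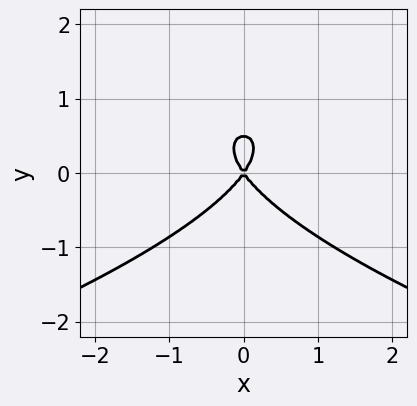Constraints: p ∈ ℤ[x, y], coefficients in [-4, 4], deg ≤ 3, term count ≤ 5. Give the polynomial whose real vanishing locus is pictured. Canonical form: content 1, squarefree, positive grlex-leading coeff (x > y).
2*y^3 + 2*x^2 - y^2

(a) deg p = 3. The shape is more complex than any degree-2 curve.
(b) Symmetries: it's symmetric under x → −x, forcing even powers of x.
(c) From the visible intercepts: one y-axis crossing is at y = 0; one x-axis crossing is at x = 0.
(d) Putting this together gives p.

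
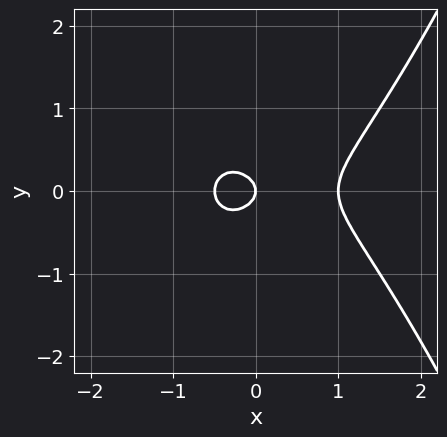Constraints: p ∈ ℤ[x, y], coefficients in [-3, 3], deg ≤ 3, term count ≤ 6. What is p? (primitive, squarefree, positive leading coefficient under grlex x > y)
First, the degree is 3 — a generic line meets the curve in up to 3 points.
Next, symmetries: the y ↦ −y reflection is a symmetry, so y appears only in even powers.
Then, against the integer gridlines: the x-axis gridline crossings are at x ∈ {0, 1}; it meets the y-axis at y = 0 (among the integer gridlines).
Finally, fitting integer coefficients to these (and the overall shape) gives p.

2*x^3 - x^2 - 3*y^2 - x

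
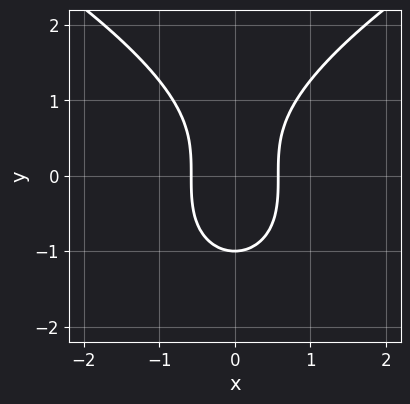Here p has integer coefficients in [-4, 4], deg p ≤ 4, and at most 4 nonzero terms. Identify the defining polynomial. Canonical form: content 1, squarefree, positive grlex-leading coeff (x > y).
(a) deg p = 3. No degree-2 curve has this shape.
(b) Symmetries: it's symmetric under x → −x, forcing even powers of x.
(c) From the axis intercepts and sections: it meets the y-axis at y = -1 (among the integer gridlines).
(d) Together with the visible shape, these determine p as stated.

y^3 - 3*x^2 + 1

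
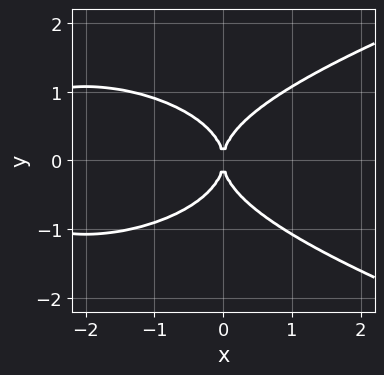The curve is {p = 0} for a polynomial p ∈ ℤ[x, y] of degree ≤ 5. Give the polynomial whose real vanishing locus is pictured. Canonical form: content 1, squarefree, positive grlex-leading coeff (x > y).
3*y^4 - x^3 - 3*x^2

Degree: no degree-3 curve has this shape, so deg p = 4.
Symmetries: it's symmetric under y → −y, forcing even powers of y.
Reading off the gridlines: it meets the x-axis at x = 0 (among the integer gridlines); one y-axis crossing is at y = 0.
Together with the visible shape, these determine p as stated.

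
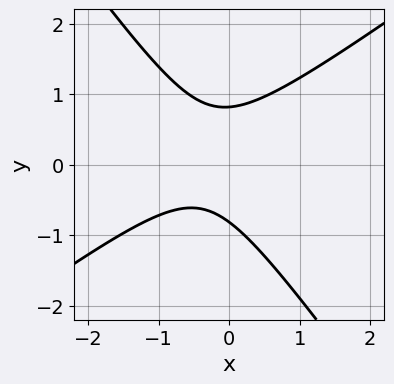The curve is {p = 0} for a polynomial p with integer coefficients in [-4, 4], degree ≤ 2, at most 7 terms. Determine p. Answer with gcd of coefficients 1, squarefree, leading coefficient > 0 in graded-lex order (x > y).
deg p = 2. The shape is more complex than any degree-1 curve.
Observable constraints: the curve avoids every integer x-axis point in the box.
Together with the visible shape, these determine p as stated.

3*x^2 - 2*x*y - 3*y^2 + 2*x + 2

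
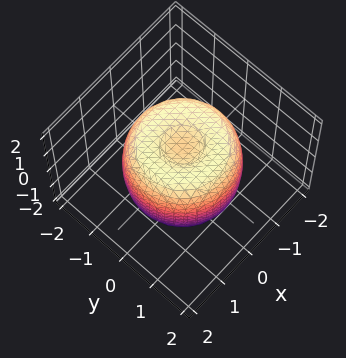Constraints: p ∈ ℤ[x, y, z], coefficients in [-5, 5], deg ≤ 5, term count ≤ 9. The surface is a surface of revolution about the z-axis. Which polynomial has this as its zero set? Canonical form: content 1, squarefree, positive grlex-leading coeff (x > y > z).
2*x^4 + 4*x^2*y^2 + 2*y^4 - 3*x^2 - 3*y^2 + 2*z^2 - 2

(a) deg p = 4. The shape is more complex than any degree-3 surface.
(b) Symmetries: rotational symmetry about the z-axis ⇒ p depends on x, y only through x² + y².
(c) From the axis intercepts and sections: the z-axis gridline crossings are at z ∈ {-1, 1}; a circular section at z = -1 has radius between 1 and 2.
(d) Assembling these constraints gives the stated polynomial.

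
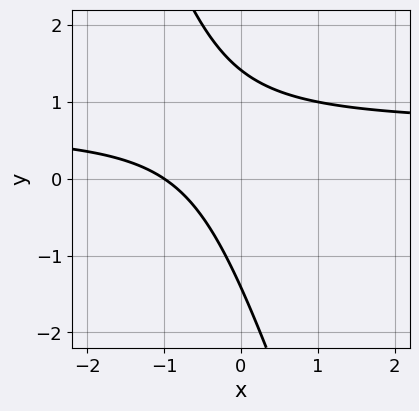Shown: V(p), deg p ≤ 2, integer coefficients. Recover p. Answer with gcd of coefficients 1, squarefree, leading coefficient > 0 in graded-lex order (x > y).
3*x*y + y^2 - 2*x - 2

(a) deg p = 2. No degree-1 curve has this shape.
(b) From the visible intercepts: one x-axis crossing is at x = -1.
(c) Solving for integer coefficients yields p as stated.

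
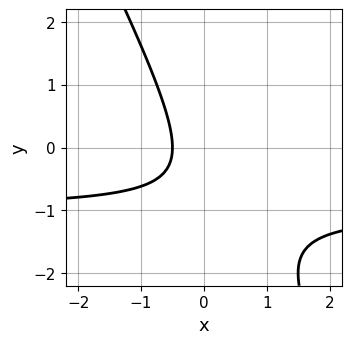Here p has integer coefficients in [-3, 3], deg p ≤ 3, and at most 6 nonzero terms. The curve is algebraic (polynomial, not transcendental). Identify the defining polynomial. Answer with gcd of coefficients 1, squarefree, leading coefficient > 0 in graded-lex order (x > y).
2*x*y + y^2 + 2*x + y + 1

deg p = 2. The shape is more complex than any degree-1 curve.
Against the integer gridlines: no y-intercept at any integer in the box.
These observations pin down the coefficients.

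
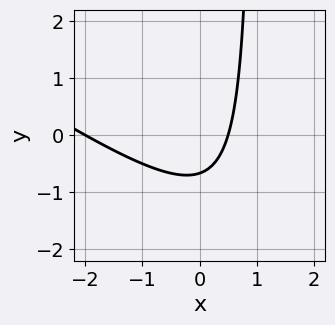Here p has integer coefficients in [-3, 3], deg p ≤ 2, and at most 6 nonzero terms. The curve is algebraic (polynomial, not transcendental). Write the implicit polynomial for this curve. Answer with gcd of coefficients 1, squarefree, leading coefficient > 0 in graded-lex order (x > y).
2*x^2 + 3*x*y + 3*x - 3*y - 2

1. The degree is 2 — no degree-1 curve has this shape.
2. Against the integer gridlines: one x-axis crossing is at x = -2.
3. Together with the visible shape, these determine p as stated.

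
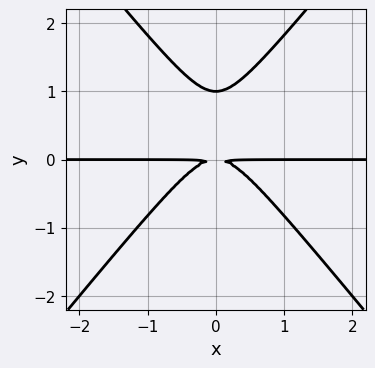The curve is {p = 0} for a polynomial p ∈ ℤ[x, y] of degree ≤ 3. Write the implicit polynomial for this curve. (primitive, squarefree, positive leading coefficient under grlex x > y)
Degree: a generic line meets the curve in up to 3 points, so deg p = 3.
Symmetries: the x ↦ −x reflection is a symmetry, so x appears only in even powers.
From the visible intercepts: the visible x-axis segment lies entirely on the curve; one y-axis crossing is at y = 1.
Matching integer coefficients to the picture gives p.

3*x^2*y - 2*y^3 + 2*y^2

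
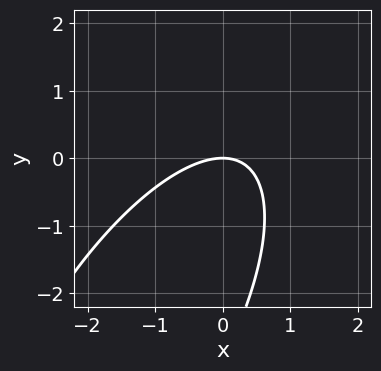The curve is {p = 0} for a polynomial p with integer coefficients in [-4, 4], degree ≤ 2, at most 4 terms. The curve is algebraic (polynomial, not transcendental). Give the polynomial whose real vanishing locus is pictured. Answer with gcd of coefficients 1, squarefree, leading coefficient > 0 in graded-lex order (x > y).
2*x^2 - 2*x*y + y^2 + 3*y

(a) The degree is 2 — no degree-1 curve has this shape.
(b) Against the integer gridlines: it crosses the x-axis at the gridline x = 0; it meets the y-axis at y = 0 (among the integer gridlines).
(c) The integer polynomial consistent with all of this is the stated p.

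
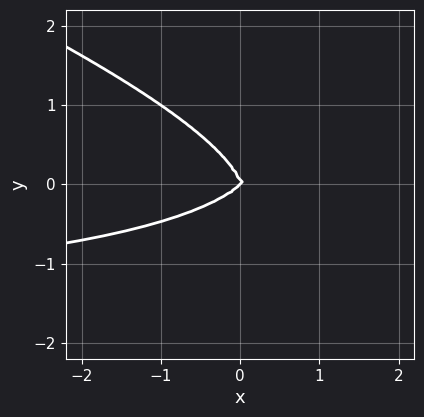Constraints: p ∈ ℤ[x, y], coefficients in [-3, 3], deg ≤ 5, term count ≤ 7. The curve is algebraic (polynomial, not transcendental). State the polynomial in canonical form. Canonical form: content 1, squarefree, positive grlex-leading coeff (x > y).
1. Degree: no degree-3 curve has this shape, so deg p = 4.
2. Reading off the gridlines: it crosses the x-axis at the gridline x = 0; it meets the y-axis at y = 0 (among the integer gridlines).
3. Together with the visible shape, these determine p as stated.

x^3*y + 2*x^2*y^2 + 3*y^4 + 2*x^3 - 2*x^2*y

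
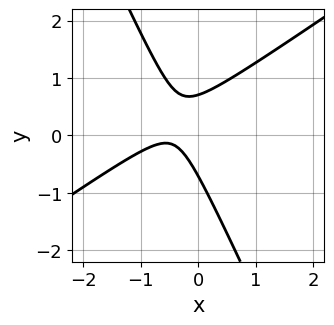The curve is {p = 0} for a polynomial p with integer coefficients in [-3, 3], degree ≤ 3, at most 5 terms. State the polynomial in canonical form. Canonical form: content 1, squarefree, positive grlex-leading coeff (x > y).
3*x^2 - 3*x*y - 2*y^2 + 3*x + 1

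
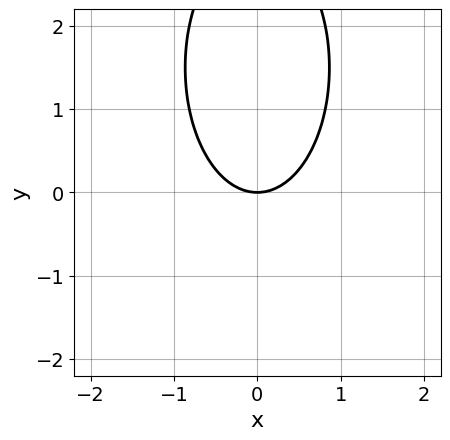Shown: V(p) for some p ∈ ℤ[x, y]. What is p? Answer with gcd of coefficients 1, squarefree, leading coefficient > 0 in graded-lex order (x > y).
3*x^2 + y^2 - 3*y

First, degree: the shape is more complex than any degree-1 curve, so deg p = 2.
Next, symmetries: mirror symmetry x ↦ −x ⇒ only even powers of x.
Then, checking where it meets the axes: it crosses the x-axis at the gridline x = 0; it crosses the y-axis at the gridline y = 0.
Finally, fitting integer coefficients to these (and the overall shape) gives p.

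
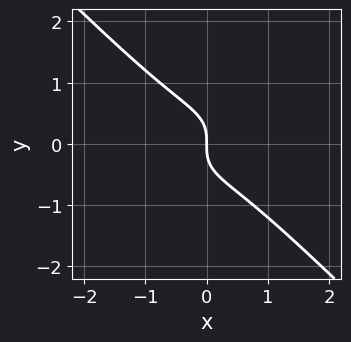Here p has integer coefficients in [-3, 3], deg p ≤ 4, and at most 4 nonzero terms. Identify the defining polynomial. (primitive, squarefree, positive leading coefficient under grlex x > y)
(a) deg p = 3.
(b) Reading off the gridlines: it crosses the x-axis at the gridline x = 0; it meets the y-axis at y = 0 (among the integer gridlines).
(c) Together with the visible shape, these determine p as stated.

2*x^3 - x^2*y + 3*y^3 + 2*x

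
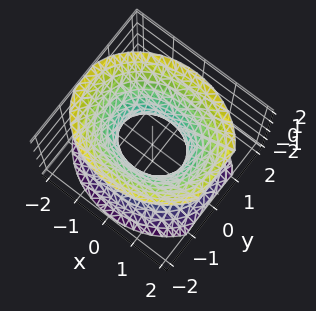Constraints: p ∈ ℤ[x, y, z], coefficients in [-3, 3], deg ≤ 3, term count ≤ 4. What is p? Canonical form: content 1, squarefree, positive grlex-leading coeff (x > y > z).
Degree: an hourglass — one-sheet hyperboloid; a quadric, so deg p = 2.
Symmetries: mirror symmetry z ↦ −z ⇒ only even powers of z; mirror symmetry y ↦ −y ⇒ only even powers of y; the x ↦ −x reflection is a symmetry, so x appears only in even powers.
Observable constraints: no z-intercept at any integer in the box; the x-axis gridline crossings are at x ∈ {-1, 1}.
Fitting integer coefficients to these (and the overall shape) gives p.

2*x^2 + 3*y^2 - 2*z^2 - 2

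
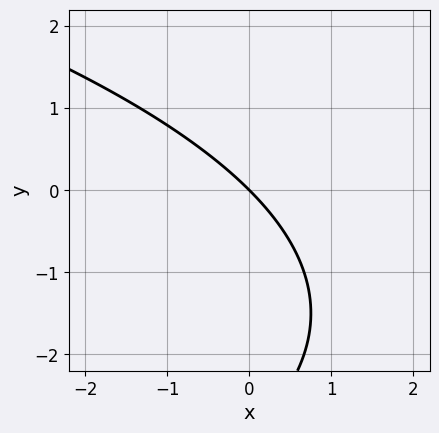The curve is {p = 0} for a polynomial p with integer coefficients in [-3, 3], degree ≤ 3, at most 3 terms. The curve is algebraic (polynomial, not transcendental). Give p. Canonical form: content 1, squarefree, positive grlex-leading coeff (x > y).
1. The degree is 2 — no degree-1 curve has this shape.
2. From the axis intercepts and sections: it crosses the y-axis at the gridline y = 0; one x-axis crossing is at x = 0.
3. These observations pin down the coefficients.

y^2 + 3*x + 3*y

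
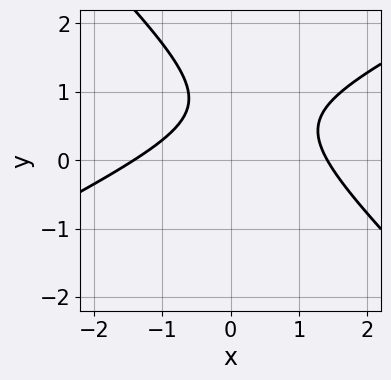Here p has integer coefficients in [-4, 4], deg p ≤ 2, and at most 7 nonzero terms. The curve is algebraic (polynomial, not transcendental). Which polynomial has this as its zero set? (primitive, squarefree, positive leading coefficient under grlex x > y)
x^2 - x*y - 2*y^2 + 3*y - 2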